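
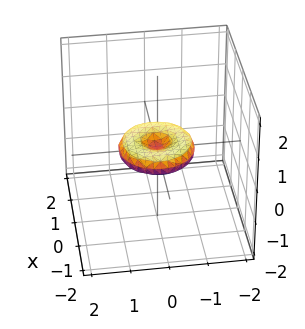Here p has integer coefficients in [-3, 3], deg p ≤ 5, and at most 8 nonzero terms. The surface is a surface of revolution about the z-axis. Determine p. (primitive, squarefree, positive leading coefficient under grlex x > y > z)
x^4 + 2*x^2*y^2 + y^4 - x^2 - y^2 + 3*z^2

(a) The degree is 4 — a generic line meets the surface in up to 4 points.
(b) By symmetry, the surface is invariant under rotation about z: p = q(x² + y², z).
(c) From the visible intercepts: one z-axis crossing is at z = 0; among the integer gridlines, it crosses the y-axis at y ∈ {-1, 0, 1}; among the integer gridlines, it crosses the x-axis at x ∈ {-1, 0, 1}; a circular section at z = 0 has radius exactly 1.
(d) Solving for integer coefficients yields p as stated.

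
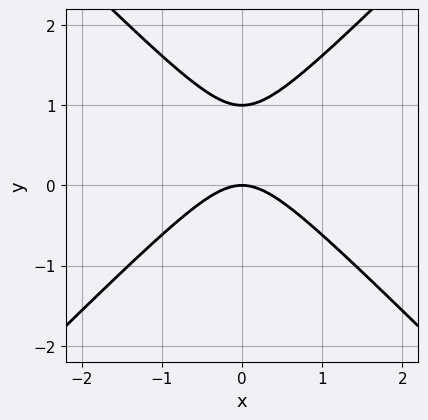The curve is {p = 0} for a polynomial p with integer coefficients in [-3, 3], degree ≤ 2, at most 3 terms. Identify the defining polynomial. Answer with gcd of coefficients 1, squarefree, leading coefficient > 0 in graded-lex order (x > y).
x^2 - y^2 + y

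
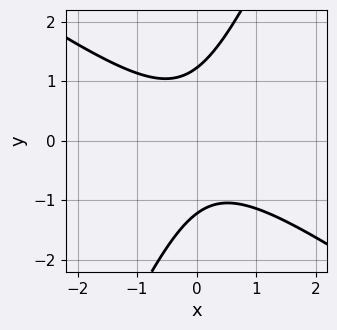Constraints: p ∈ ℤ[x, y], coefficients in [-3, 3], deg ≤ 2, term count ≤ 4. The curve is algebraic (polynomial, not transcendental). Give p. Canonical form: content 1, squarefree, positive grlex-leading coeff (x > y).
(a) deg p = 2.
(b) Reading off the gridlines: it misses every integer gridline on the x-axis.
(c) Matching integer coefficients to the picture gives p.

3*x^2 + 3*x*y - 2*y^2 + 3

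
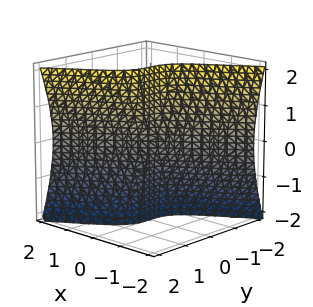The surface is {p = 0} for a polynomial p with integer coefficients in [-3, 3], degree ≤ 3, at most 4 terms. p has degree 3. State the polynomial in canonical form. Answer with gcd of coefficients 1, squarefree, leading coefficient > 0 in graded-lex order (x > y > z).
x^3 + x*z^2 - 2*y^3

First, degree: a generic line meets the surface in up to 3 points, so deg p = 3.
Then, against the integer gridlines: the visible z-axis segment lies entirely on the surface; it crosses the y-axis at the gridline y = 0; it crosses the x-axis at the gridline x = 0.
Finally, matching integer coefficients to the picture gives p.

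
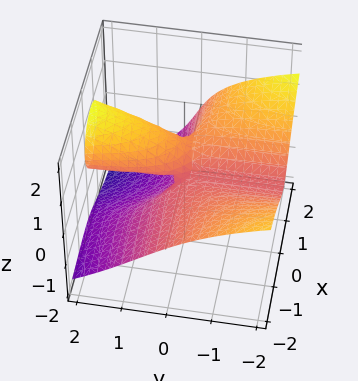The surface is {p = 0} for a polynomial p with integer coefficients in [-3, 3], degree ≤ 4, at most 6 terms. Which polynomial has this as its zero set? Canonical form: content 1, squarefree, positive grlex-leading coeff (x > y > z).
x^2*y + x^2*z + z^3 - x*z - y*z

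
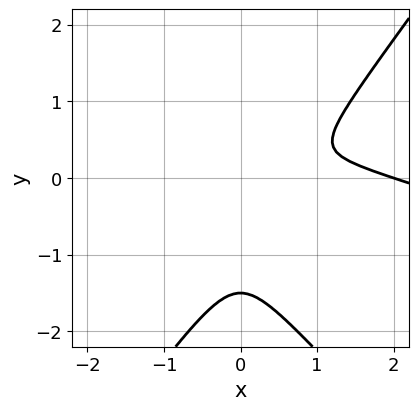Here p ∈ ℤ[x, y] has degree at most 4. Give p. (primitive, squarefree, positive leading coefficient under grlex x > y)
(a) The degree is 3 — a generic line meets the curve in up to 3 points.
(b) From the visible intercepts: it crosses the x-axis at the gridline x = 2.
(c) Putting this together gives p.

x^3 + 3*x^2*y - 2*y^3 - 2*x^2 - 3*y^2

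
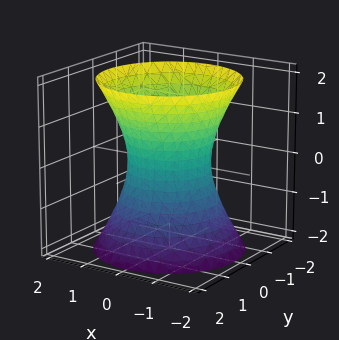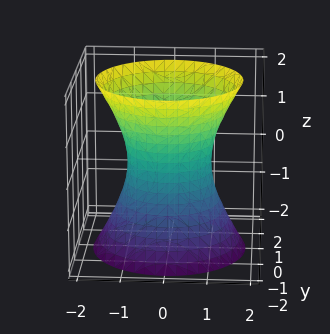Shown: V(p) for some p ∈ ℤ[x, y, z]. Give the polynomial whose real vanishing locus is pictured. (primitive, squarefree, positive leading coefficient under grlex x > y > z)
2*x^2 + 2*y^2 - z^2 - 2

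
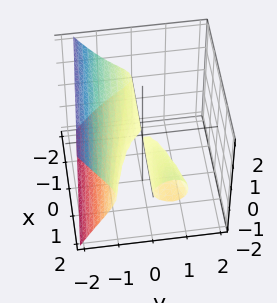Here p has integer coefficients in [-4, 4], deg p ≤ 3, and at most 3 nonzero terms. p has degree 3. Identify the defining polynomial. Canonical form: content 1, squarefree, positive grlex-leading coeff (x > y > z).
2*y^3 - x*y + 3*z^2

First, I count 2 distinct pieces.
Next, the degree is 3 — the shape is more complex than any degree-2 surface.
Next, checking where it meets the axes: one z-axis crossing is at z = 0; every point of the x-axis in the box is on the surface.
Finally, together with the visible shape, these determine p as stated.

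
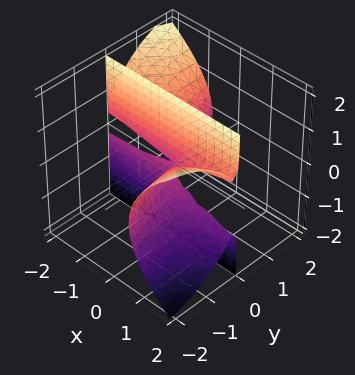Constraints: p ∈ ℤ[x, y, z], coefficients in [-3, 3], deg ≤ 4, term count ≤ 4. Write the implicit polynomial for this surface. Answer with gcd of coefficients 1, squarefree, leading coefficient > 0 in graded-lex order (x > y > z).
3*x*y^2 + y^3 + 2*y*z^2

(a) The degree is 3 — a generic line meets the surface in up to 3 points.
(b) Against the integer gridlines: the visible x-axis segment lies entirely on the surface; it meets the y-axis at y = 0 (among the integer gridlines); the visible z-axis segment lies entirely on the surface.
(c) Together with the visible shape, these determine p as stated.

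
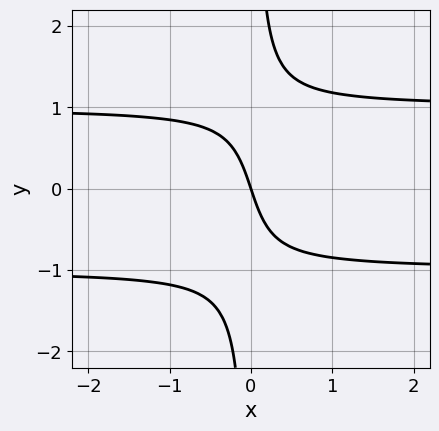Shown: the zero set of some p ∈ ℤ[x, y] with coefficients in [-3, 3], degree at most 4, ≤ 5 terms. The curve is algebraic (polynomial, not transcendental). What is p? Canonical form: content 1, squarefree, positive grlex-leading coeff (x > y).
First, the degree is 3 — no degree-2 curve has this shape.
Next, from the visible intercepts: it meets the x-axis at x = 0 (among the integer gridlines); it meets the y-axis at y = 0 (among the integer gridlines).
Finally, these observations pin down the coefficients.

3*x*y^2 - 3*x - y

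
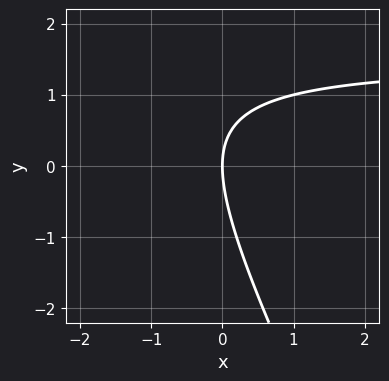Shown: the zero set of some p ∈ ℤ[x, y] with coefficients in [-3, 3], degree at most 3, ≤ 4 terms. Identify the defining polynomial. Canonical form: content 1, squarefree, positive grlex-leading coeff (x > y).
2*x*y + y^2 - 3*x

(a) Degree: no degree-1 curve has this shape, so deg p = 2.
(b) Against the integer gridlines: it meets the x-axis at x = 0 (among the integer gridlines); one y-axis crossing is at y = 0.
(c) Fitting integer coefficients to these (and the overall shape) gives p.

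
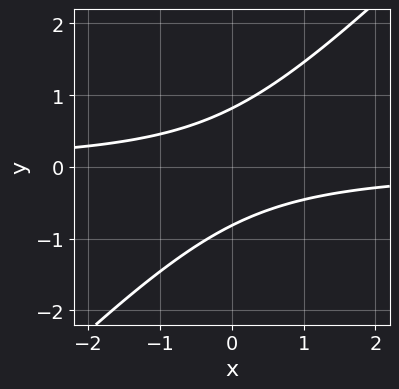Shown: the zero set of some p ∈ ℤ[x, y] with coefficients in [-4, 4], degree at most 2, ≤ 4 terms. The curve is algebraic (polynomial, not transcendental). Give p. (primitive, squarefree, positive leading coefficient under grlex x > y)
(a) The degree is 2 — no degree-1 curve has this shape.
(b) Observable constraints: it misses every integer gridline on the x-axis.
(c) Matching integer coefficients to the picture gives p.

3*x*y - 3*y^2 + 2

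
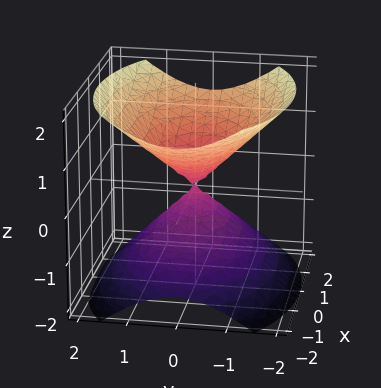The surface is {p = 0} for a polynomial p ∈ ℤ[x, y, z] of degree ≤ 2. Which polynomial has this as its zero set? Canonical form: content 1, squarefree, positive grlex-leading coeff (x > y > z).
First, the picture has 2 separate pieces.
Then, deg p = 2.
Then, symmetries: mirror symmetry y ↦ −y ⇒ only even powers of y; the x ↦ −x reflection is a symmetry, so x appears only in even powers; it's symmetric under z → −z, forcing even powers of z.
Next, against the integer gridlines: it meets the z-axis at z = 0 (among the integer gridlines); it crosses the y-axis at the gridline y = 0; it meets the x-axis at x = 0 (among the integer gridlines).
Finally, assembling these constraints gives the stated polynomial.

x^2 + 2*y^2 - 2*z^2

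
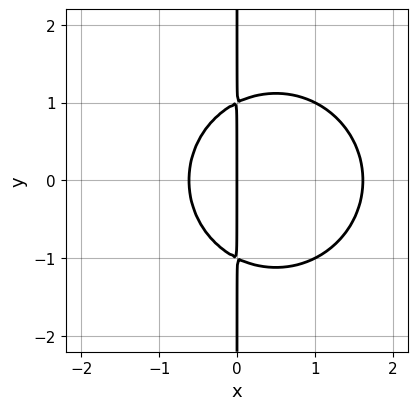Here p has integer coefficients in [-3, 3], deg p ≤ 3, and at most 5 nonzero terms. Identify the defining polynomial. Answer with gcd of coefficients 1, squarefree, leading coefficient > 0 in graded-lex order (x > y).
Degree: no degree-2 curve has this shape, so deg p = 3.
Symmetries: the y ↦ −y reflection is a symmetry, so y appears only in even powers.
From the axis intercepts and sections: the visible y-axis segment lies entirely on the curve; one x-axis crossing is at x = 0.
Fitting integer coefficients to these (and the overall shape) gives p.

x^3 + x*y^2 - x^2 - x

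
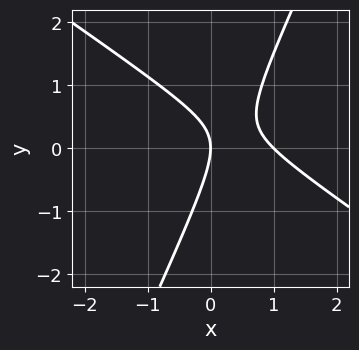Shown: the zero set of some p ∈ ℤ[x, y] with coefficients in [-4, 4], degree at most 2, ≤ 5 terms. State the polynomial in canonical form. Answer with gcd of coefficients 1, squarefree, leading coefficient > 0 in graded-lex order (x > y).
First, deg p = 2. No degree-1 curve has this shape.
Then, from the axis intercepts and sections: one y-axis crossing is at y = 0; the x-axis gridline crossings are at x ∈ {0, 1}.
Finally, assembling these constraints gives the stated polynomial.

3*x^2 + 3*x*y - 2*y^2 - 3*x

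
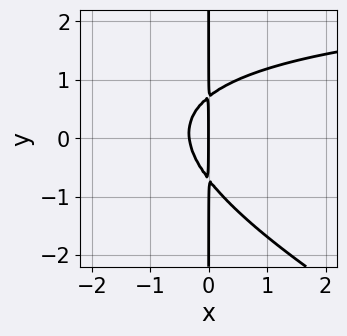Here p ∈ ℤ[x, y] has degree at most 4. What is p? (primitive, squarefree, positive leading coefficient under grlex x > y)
First, deg p = 3.
Next, against the integer gridlines: the visible y-axis segment lies entirely on the curve; it crosses the x-axis at the gridline x = 0.
Finally, these observations pin down the coefficients.

x^2*y + 2*x*y^2 - 3*x^2 - x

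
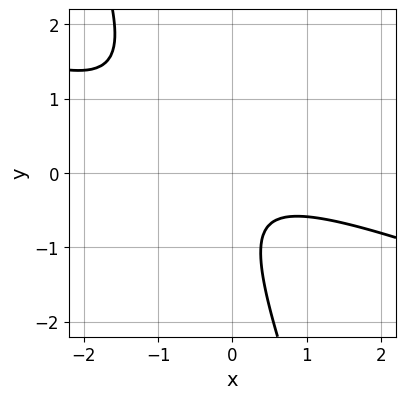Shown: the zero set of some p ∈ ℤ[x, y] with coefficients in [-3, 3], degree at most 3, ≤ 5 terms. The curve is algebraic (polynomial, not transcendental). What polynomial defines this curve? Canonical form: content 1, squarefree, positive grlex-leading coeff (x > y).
x^2 + 3*x*y + y^2 + y + 1

First, the degree is 2 — a generic line meets the curve in up to 2 points.
Next, observable constraints: the curve avoids every integer x-axis point in the box; no y-intercept at any integer in the box.
Finally, matching integer coefficients to the picture gives p.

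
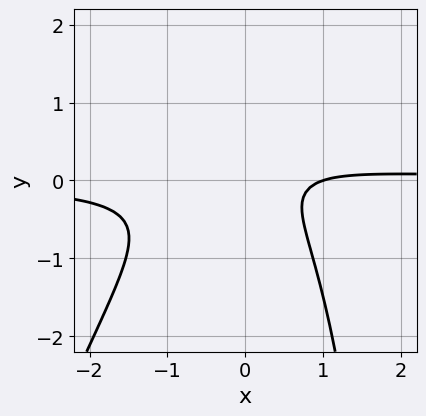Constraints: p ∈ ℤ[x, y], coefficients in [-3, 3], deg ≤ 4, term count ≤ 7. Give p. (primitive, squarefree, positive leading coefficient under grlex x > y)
First, the degree is 3 — a generic line meets the curve in up to 3 points.
Next, checking where it meets the axes: no y-intercept at any integer in the box; it meets the x-axis at x = 1 (among the integer gridlines).
Finally, these observations pin down the coefficients.

3*x^2*y - x*y^2 + 3*y^2 - x + 1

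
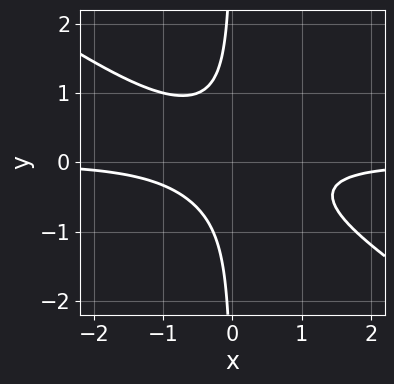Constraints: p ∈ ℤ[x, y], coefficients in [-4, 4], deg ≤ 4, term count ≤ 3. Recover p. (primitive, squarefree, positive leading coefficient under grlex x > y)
(a) deg p = 3. No degree-2 curve has this shape.
(b) Checking where it meets the axes: it misses every integer gridline on the y-axis; it misses every integer gridline on the x-axis.
(c) Fitting integer coefficients to these (and the overall shape) gives p.

2*x^2*y + 3*x*y^2 + 1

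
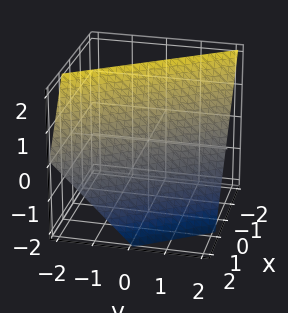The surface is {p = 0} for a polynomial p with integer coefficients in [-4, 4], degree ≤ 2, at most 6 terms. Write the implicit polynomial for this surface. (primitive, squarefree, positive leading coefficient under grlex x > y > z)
3*x + 2*y + 2*z - 2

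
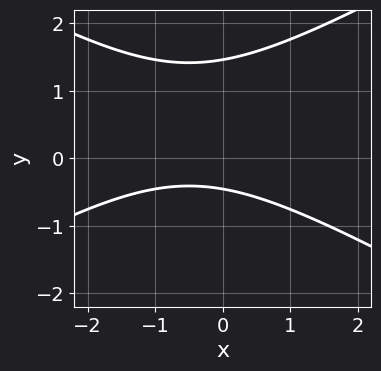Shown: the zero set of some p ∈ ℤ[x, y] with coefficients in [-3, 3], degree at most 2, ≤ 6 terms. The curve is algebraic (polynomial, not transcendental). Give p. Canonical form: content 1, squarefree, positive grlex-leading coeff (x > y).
(a) Degree: a generic line meets the curve in up to 2 points, so deg p = 2.
(b) Against the integer gridlines: no x-intercept at any integer in the box.
(c) Matching integer coefficients to the picture gives p.

x^2 - 3*y^2 + x + 3*y + 2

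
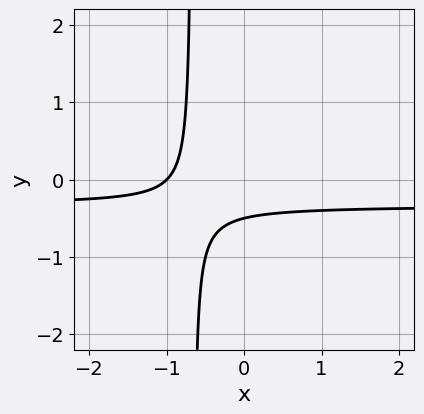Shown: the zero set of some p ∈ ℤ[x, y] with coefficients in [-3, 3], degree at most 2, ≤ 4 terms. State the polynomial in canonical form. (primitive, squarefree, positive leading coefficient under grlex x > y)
3*x*y + x + 2*y + 1

1. deg p = 2. A generic line meets the curve in up to 2 points.
2. Reading off the gridlines: it meets the x-axis at x = -1 (among the integer gridlines).
3. Fitting integer coefficients to these (and the overall shape) gives p.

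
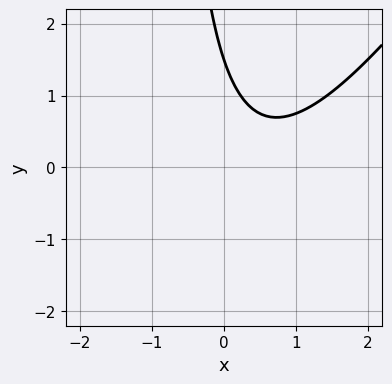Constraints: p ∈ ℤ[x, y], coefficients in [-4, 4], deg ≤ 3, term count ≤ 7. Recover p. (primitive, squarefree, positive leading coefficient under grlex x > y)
1. deg p = 2. No degree-1 curve has this shape.
2. Against the integer gridlines: it misses every integer gridline on the x-axis.
3. Fitting integer coefficients to these (and the overall shape) gives p.

3*x^2 - 2*x*y - 3*x - 2*y + 3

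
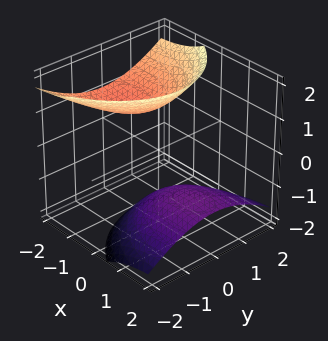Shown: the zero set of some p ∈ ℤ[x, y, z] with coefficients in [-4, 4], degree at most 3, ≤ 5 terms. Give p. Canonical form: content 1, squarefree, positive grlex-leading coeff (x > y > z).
There are 2 components. They look like related sheets of one shape, so recover p as a whole.
The degree is 2 — a generic line meets the surface in up to 2 points.
From the axis intercepts and sections: no x-intercept at any integer in the box; no y-intercept at any integer in the box.
Solving for integer coefficients yields p as stated.

x^2 + 3*x*z + 2*y^2 - 2*z^2 + 3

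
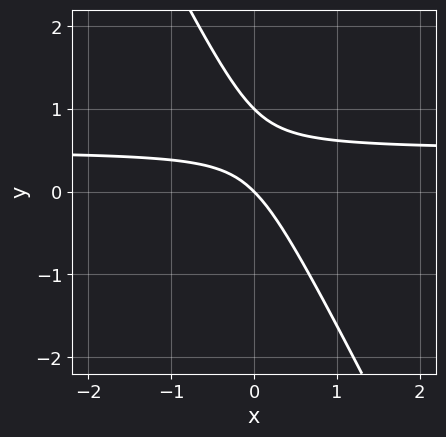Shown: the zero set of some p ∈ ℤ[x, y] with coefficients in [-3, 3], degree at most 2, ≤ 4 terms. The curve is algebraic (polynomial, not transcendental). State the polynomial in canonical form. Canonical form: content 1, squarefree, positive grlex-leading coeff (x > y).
2*x*y + y^2 - x - y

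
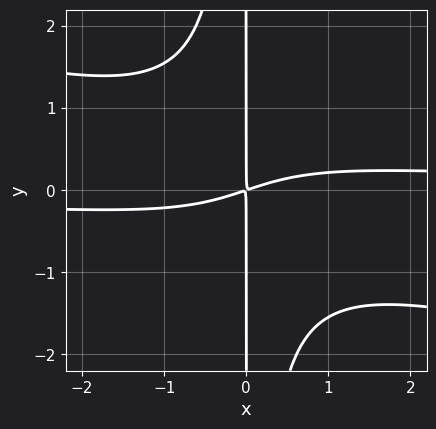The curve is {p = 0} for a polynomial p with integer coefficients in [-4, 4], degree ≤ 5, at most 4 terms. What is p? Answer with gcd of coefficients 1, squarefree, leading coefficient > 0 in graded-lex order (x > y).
x^3*y + 3*x^2*y^2 - x^2 + 3*x*y

1. deg p = 4. No degree-3 curve has this shape.
2. Reading off the gridlines: the visible y-axis segment lies entirely on the curve.
3. These observations pin down the coefficients.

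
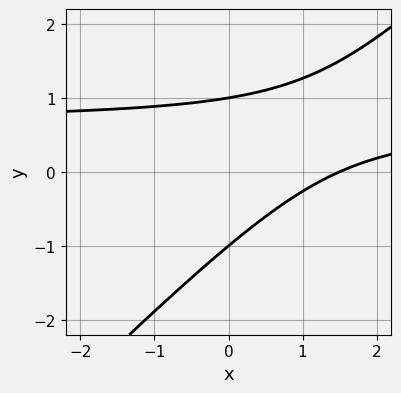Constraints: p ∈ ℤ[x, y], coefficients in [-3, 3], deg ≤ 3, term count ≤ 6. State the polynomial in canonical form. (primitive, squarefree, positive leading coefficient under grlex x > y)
1. The degree is 2 — a generic line meets the curve in up to 2 points.
2. From the visible intercepts: the y-axis gridline crossings are at y ∈ {-1, 1}.
3. Together with the visible shape, these determine p as stated.

3*x*y - 3*y^2 - 2*x + 3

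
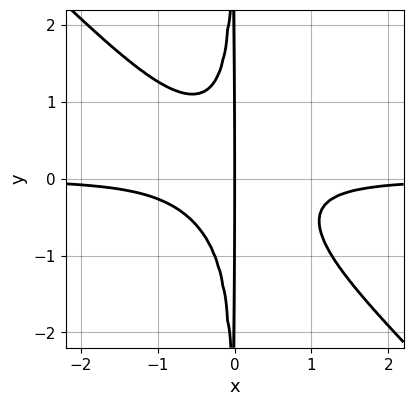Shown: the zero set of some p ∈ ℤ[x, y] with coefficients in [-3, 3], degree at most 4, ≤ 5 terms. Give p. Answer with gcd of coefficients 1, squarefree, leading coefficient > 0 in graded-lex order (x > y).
The degree is 4 — a generic line meets the curve in up to 4 points.
Reading off the gridlines: every point of the y-axis in the box is on the curve; it crosses the x-axis at the gridline x = 0.
Fitting integer coefficients to these (and the overall shape) gives p.

3*x^3*y + 3*x^2*y^2 + x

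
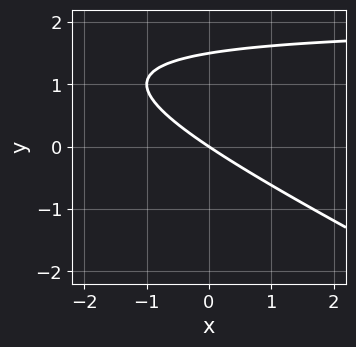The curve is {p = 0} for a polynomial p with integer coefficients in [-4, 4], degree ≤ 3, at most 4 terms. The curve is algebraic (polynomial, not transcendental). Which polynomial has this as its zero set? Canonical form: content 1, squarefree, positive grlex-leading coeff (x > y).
(a) The degree is 2 — no degree-1 curve has this shape.
(b) Against the integer gridlines: it crosses the x-axis at the gridline x = 0; it crosses the y-axis at the gridline y = 0.
(c) These observations pin down the coefficients.

x*y + 2*y^2 - 2*x - 3*y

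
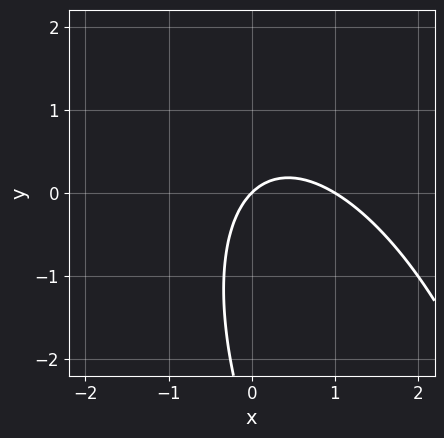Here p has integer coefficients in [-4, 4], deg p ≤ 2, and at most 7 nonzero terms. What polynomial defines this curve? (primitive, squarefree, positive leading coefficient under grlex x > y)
3*x^2 + 2*x*y + y^2 - 3*x + 3*y

deg p = 2.
From the axis intercepts and sections: the x-axis gridline crossings are at x ∈ {0, 1}; one y-axis crossing is at y = 0.
Solving for integer coefficients yields p as stated.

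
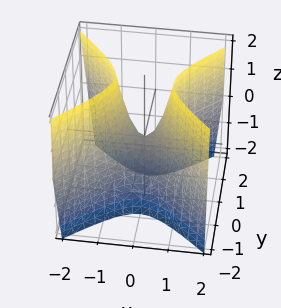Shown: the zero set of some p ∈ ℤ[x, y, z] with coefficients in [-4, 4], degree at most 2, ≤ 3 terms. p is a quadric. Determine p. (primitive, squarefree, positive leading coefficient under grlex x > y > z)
3*x^2 - 3*y^2 - z

1. The degree is 2 — a saddle surface; a quadric.
2. Symmetries: the x ↦ −x reflection is a symmetry, so x appears only in even powers; mirror symmetry y ↦ −y ⇒ only even powers of y.
3. Checking where it meets the axes: it crosses the z-axis at the gridline z = 0; it meets the x-axis at x = 0 (among the integer gridlines); it meets the y-axis at y = 0 (among the integer gridlines).
4. Fitting integer coefficients to these (and the overall shape) gives p.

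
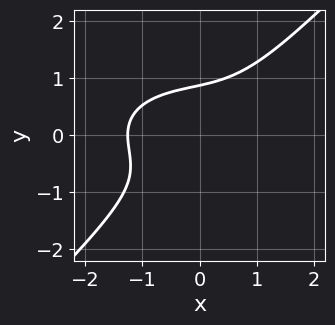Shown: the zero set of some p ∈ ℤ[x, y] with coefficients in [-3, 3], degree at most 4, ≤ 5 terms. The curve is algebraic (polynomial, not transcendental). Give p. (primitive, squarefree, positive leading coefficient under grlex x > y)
x^3 + 2*x*y^2 - 3*y^3 + 2

1. The degree is 3 — a generic line meets the curve in up to 3 points.
2. The integer polynomial consistent with all of this is the stated p.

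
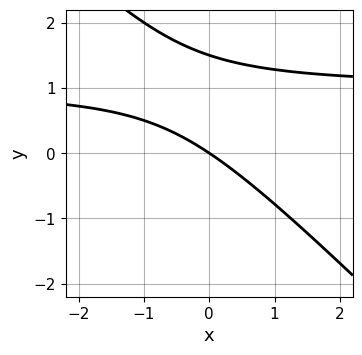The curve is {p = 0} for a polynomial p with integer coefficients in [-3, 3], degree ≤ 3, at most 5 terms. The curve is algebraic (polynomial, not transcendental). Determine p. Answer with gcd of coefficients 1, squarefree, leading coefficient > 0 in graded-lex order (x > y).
2*x*y + 2*y^2 - 2*x - 3*y

(a) Degree: no degree-1 curve has this shape, so deg p = 2.
(b) From the visible intercepts: one x-axis crossing is at x = 0; it crosses the y-axis at the gridline y = 0.
(c) Solving for integer coefficients yields p as stated.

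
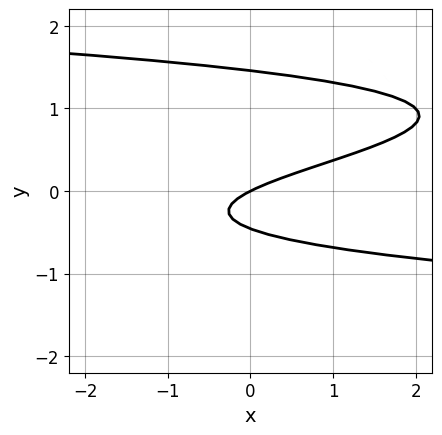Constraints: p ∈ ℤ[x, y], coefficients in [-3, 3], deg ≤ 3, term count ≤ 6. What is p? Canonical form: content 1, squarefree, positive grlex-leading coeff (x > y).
First, deg p = 3.
Then, checking where it meets the axes: one x-axis crossing is at x = 0; one y-axis crossing is at y = 0.
Finally, matching integer coefficients to the picture gives p.

3*y^3 - 3*y^2 + x - 2*y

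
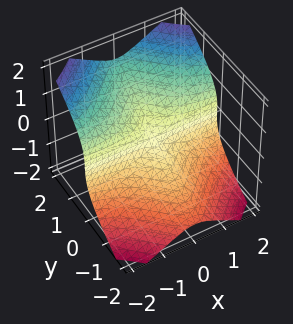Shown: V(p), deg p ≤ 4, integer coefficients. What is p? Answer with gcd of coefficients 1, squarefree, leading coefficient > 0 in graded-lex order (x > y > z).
1. The degree is 3 — the shape is more complex than any degree-2 surface.
2. Observable constraints: every point of the y-axis in the box is on the surface; one z-axis crossing is at z = 0; every point of the x-axis in the box is on the surface.
3. Fitting integer coefficients to these (and the overall shape) gives p.

2*x^2*y + 2*y*z^2 - 3*z^3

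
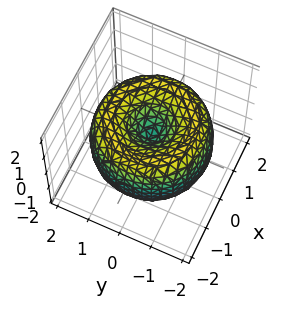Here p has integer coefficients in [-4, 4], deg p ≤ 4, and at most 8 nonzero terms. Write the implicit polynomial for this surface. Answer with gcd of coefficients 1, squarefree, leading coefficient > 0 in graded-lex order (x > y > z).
x^4 + 2*x^2*y^2 + y^4 - 3*x^2 - 3*y^2 + 2*z^2

First, the degree is 4 — no degree-3 surface has this shape.
Next, by symmetry, every cross-section ⟂ z is a circle, so x, y appear only via x² + y².
Then, observable constraints: it meets the x-axis at x = 0 (among the integer gridlines); it crosses the y-axis at the gridline y = 0; it meets the z-axis at z = 0 (among the integer gridlines); a circular section at z = -1 has radius exactly 1.
Finally, solving for integer coefficients yields p as stated.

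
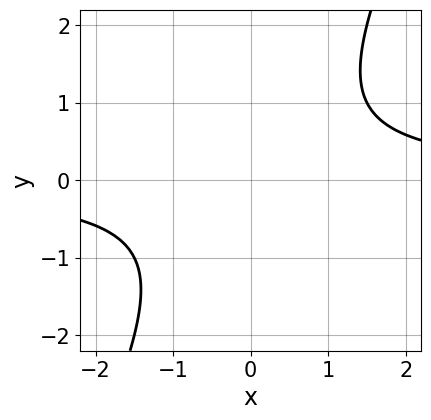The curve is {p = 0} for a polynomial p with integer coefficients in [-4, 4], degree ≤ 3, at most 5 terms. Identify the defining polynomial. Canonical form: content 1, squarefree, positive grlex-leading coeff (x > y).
(a) deg p = 2. A generic line meets the curve in up to 2 points.
(b) Observable constraints: it misses every integer gridline on the x-axis; no y-intercept at any integer in the box.
(c) Fitting integer coefficients to these (and the overall shape) gives p.

2*x*y - y^2 - 2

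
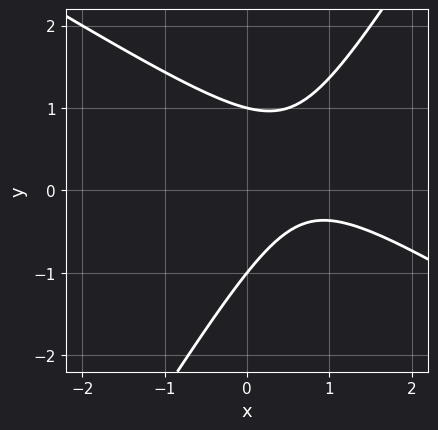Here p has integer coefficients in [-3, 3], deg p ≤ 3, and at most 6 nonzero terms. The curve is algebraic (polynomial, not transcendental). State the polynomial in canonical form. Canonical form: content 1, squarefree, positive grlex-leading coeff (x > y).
1. Degree: the shape is more complex than any degree-1 curve, so deg p = 2.
2. From the axis intercepts and sections: no x-intercept at any integer in the box; the y-axis gridline crossings are at y ∈ {-1, 1}.
3. Fitting integer coefficients to these (and the overall shape) gives p.

2*x^2 + 2*x*y - 2*y^2 - 3*x + 2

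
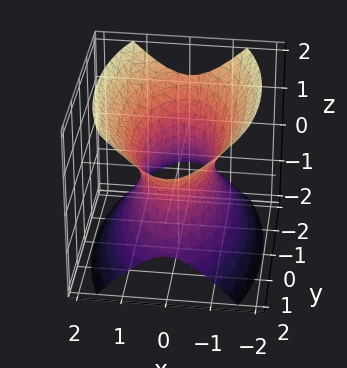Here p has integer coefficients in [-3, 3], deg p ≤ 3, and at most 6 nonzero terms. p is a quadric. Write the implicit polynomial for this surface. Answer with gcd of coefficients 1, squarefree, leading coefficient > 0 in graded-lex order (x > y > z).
First, deg p = 2. One connected sheet with a waist; a quadric.
Next, symmetries: it's symmetric under z → −z, forcing even powers of z; mirror symmetry y ↦ −y ⇒ only even powers of y; the x ↦ −x reflection is a symmetry, so x appears only in even powers.
Next, from the axis intercepts and sections: it misses every integer gridline on the z-axis.
Finally, these observations pin down the coefficients.

3*x^2 + y^2 - 2*z^2 - 2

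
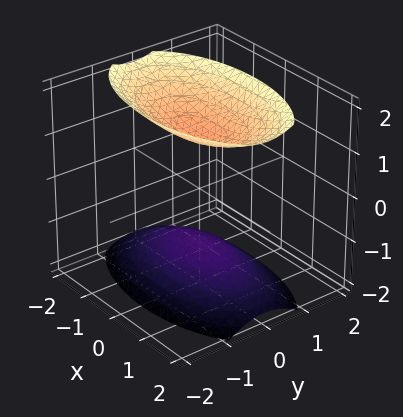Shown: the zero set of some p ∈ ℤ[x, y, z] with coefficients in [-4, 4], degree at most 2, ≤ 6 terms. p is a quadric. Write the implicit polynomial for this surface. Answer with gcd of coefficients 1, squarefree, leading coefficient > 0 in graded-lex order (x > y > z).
First, I count 2 distinct pieces. Treating them together as one polynomial.
Then, degree: two separate bowl-shaped sheets opening away from each other; a quadric, so deg p = 2.
Next, symmetries: mirror symmetry y ↦ −y ⇒ only even powers of y; mirror symmetry x ↦ −x ⇒ only even powers of x; the z ↦ −z reflection is a symmetry, so z appears only in even powers.
Next, from the axis intercepts and sections: no x-intercept at any integer in the box; the surface avoids every integer y-axis point in the box.
Finally, the integer polynomial consistent with all of this is the stated p.

x^2 + 3*y^2 - 2*z^2 + 3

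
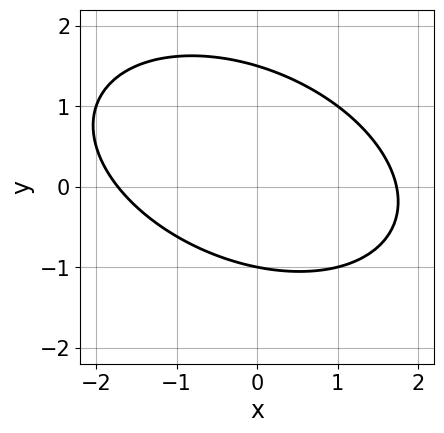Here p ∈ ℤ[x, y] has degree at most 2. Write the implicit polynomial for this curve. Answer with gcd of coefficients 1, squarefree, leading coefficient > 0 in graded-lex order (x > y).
x^2 + x*y + 2*y^2 - y - 3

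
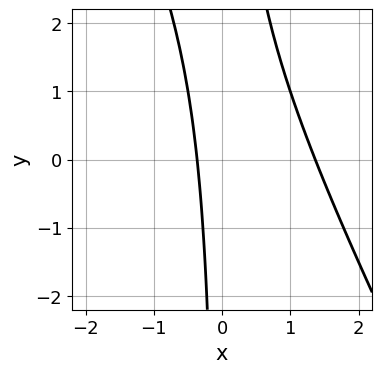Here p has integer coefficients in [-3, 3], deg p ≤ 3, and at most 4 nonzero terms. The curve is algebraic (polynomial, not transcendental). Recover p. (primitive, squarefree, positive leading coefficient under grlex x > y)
2*x^2 + x*y - 2*x - 1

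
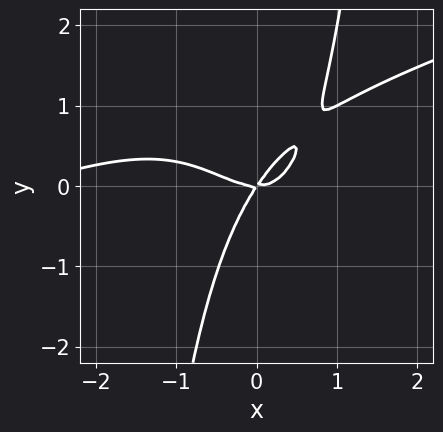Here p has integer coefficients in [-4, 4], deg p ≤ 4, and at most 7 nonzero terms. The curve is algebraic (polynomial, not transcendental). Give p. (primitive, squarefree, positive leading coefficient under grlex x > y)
x^4 - 3*x^3*y + 3*x^3 - 3*x*y + 2*y^2

First, degree: a generic line meets the curve in up to 4 points, so deg p = 4.
Then, against the integer gridlines: it crosses the x-axis at the gridline x = 0; it crosses the y-axis at the gridline y = 0.
Finally, solving for integer coefficients yields p as stated.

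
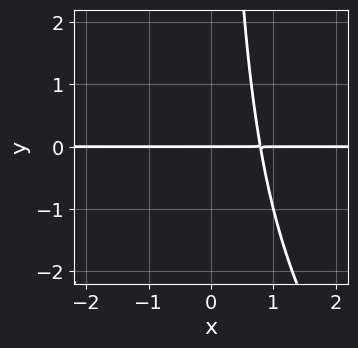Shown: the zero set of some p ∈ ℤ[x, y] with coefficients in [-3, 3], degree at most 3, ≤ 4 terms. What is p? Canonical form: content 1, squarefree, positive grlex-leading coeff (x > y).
1. deg p = 3. The shape is more complex than any degree-2 curve.
2. Observable constraints: one y-axis crossing is at y = 0; every point of the x-axis in the box is on the curve.
3. Putting this together gives p.

x^2*y + x*y^2 + 3*x*y - 3*y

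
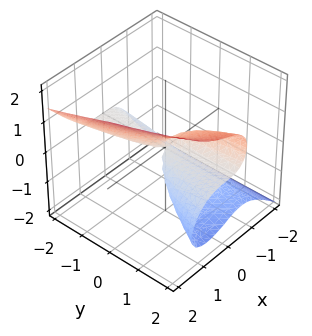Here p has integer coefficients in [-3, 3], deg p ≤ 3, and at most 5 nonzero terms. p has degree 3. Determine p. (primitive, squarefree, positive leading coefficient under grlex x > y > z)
First, degree: the shape is more complex than any degree-2 surface, so deg p = 3.
Then, observable constraints: one z-axis crossing is at z = 0; every point of the y-axis in the box is on the surface; one x-axis crossing is at x = 0.
Finally, the integer polynomial consistent with all of this is the stated p.

2*x^3 + x*y*z - 2*z^3 + 2*y*z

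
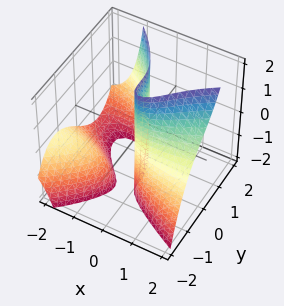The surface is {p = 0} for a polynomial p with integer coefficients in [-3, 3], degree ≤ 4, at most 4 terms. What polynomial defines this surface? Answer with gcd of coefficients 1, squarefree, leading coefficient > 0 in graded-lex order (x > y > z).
1. The degree is 3 — a generic line meets the surface in up to 3 points.
2. From the visible intercepts: the visible z-axis segment lies entirely on the surface; one y-axis crossing is at y = 0.
3. These observations pin down the coefficients.

x^2*z - y^3 - 2*x*y - 2*x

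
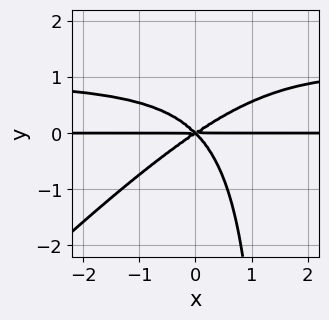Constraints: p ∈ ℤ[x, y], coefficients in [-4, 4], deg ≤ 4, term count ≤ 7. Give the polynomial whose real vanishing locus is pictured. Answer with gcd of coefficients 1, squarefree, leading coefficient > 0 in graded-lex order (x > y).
2*x^2*y^2 - 2*x*y^3 - 2*x^2*y + x*y^2 + 3*y^3

(a) Degree: a generic line meets the curve in up to 4 points, so deg p = 4.
(b) From the visible intercepts: the visible x-axis segment lies entirely on the curve; it meets the y-axis at y = 0 (among the integer gridlines).
(c) Putting this together gives p.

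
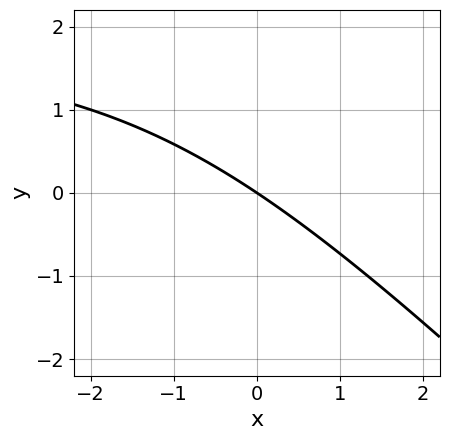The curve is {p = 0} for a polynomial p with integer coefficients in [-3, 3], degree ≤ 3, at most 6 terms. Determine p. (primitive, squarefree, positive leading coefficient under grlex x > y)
First, the degree is 2 — no degree-1 curve has this shape.
Next, against the integer gridlines: one x-axis crossing is at x = 0; one y-axis crossing is at y = 0.
Finally, putting this together gives p.

x*y + y^2 - 2*x - 3*y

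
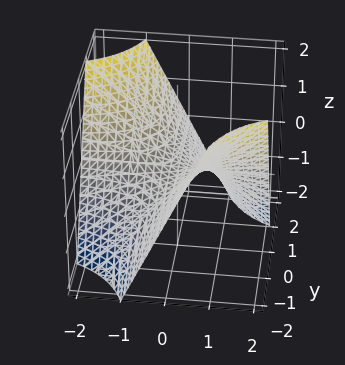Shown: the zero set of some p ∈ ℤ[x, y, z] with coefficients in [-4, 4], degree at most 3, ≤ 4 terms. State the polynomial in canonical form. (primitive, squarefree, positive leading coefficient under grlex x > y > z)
x*y + z

1. deg p = 2. A saddle surface; a quadric.
2. Reading off the gridlines: every point of the x-axis in the box is on the surface; every point of the y-axis in the box is on the surface.
3. Solving for integer coefficients yields p as stated.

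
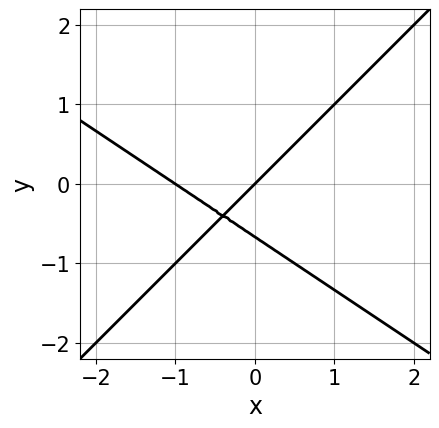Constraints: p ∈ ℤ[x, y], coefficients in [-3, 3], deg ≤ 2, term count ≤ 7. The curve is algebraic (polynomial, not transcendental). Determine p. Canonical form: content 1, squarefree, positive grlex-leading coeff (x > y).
deg p = 2.
From the axis intercepts and sections: one y-axis crossing is at y = 0; the x-axis gridline crossings are at x ∈ {-1, 0}.
Assembling these constraints gives the stated polynomial.

2*x^2 + x*y - 3*y^2 + 2*x - 2*y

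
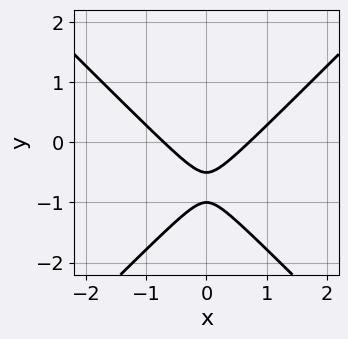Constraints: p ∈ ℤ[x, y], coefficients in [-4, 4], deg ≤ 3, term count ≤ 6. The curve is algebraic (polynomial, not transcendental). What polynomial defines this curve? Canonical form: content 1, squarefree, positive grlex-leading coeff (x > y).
The degree is 2 — a generic line meets the curve in up to 2 points.
Symmetries: it's symmetric under x → −x, forcing even powers of x.
Against the integer gridlines: one y-axis crossing is at y = -1.
Solving for integer coefficients yields p as stated.

2*x^2 - 2*y^2 - 3*y - 1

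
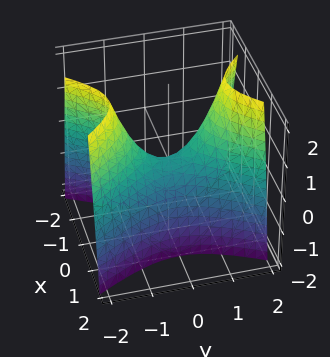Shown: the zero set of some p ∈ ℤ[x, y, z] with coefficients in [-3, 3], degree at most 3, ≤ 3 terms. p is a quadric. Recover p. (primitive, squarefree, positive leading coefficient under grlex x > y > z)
deg p = 2. A saddle surface; a quadric.
Symmetries: the x ↦ −x reflection is a symmetry, so x appears only in even powers; it's symmetric under y → −y, forcing even powers of y.
Reading off the gridlines: one z-axis crossing is at z = 0; it meets the y-axis at y = 0 (among the integer gridlines); it meets the x-axis at x = 0 (among the integer gridlines).
Solving for integer coefficients yields p as stated.

2*x^2 - y^2 + z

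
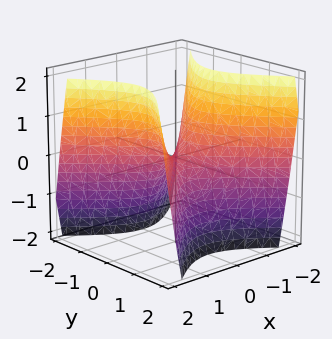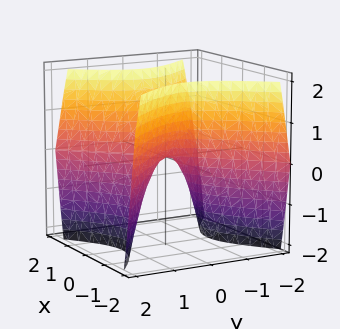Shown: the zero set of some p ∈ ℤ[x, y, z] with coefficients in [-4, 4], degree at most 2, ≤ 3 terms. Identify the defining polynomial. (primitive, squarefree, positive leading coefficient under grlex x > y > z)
3*x^2 - 3*y^2 - 2*z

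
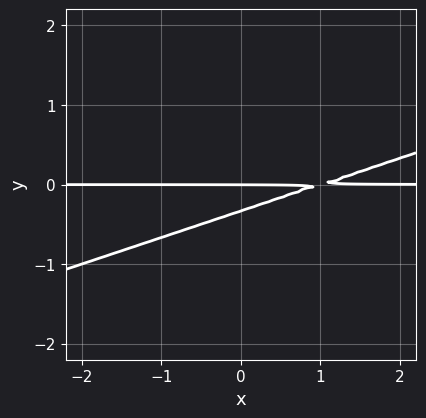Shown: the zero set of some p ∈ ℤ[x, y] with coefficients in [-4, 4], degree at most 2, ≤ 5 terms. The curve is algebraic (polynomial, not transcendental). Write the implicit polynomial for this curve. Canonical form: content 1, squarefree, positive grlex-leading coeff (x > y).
(a) The degree is 2 — the shape is more complex than any degree-1 curve.
(b) Observable constraints: the visible x-axis segment lies entirely on the curve; one y-axis crossing is at y = 0.
(c) The integer polynomial consistent with all of this is the stated p.

x*y - 3*y^2 - y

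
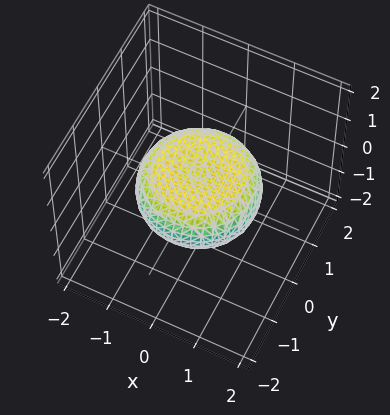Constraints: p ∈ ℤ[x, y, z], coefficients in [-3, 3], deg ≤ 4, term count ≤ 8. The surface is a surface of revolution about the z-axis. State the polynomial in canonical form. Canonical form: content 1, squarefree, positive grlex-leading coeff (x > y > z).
x^4 + 2*x^2*y^2 + y^4 - x^2 - y^2 + 3*z^2 - 1

(a) deg p = 4. The shape is more complex than any degree-3 surface.
(b) Symmetry: the surface is invariant under rotation about z: p = q(x² + y², z).
(c) Reading off the gridlines: a circular section at z = 0 has radius between 1 and 2.
(d) Fitting integer coefficients to these (and the overall shape) gives p.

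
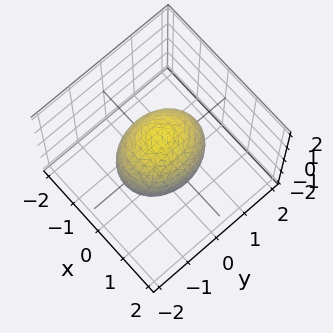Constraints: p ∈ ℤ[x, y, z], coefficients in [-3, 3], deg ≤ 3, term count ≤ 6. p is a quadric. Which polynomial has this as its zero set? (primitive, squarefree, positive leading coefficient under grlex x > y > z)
The degree is 2 — a closed, bounded, convex surface; a quadric.
Symmetries: mirror symmetry z ↦ −z ⇒ only even powers of z; it's symmetric under x → −x, forcing even powers of x; the y ↦ −y reflection is a symmetry, so y appears only in even powers.
Checking where it meets the axes: among the integer gridlines, it crosses the x-axis at x ∈ {-1, 1}.
Together with the visible shape, these determine p as stated.

3*x^2 + 2*y^2 + 2*z^2 - 3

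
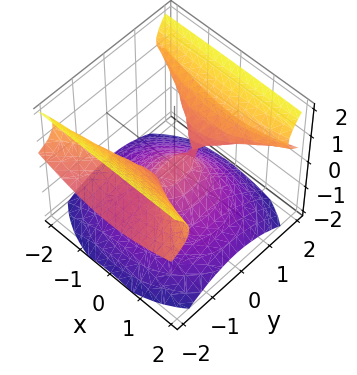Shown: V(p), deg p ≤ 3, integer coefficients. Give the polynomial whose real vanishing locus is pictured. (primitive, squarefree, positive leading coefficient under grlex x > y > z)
x^2*z + 3*y^2*z - 3*z^3 - 2*x^2 - z

1. The degree is 3 — a generic line meets the surface in up to 3 points.
2. From the visible intercepts: every point of the y-axis in the box is on the surface; it meets the x-axis at x = 0 (among the integer gridlines).
3. Together with the visible shape, these determine p as stated.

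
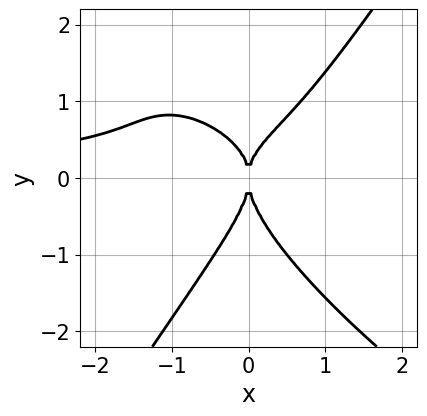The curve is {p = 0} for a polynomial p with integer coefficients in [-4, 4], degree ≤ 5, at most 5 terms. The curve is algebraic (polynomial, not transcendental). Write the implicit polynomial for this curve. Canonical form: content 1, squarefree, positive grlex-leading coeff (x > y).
(a) deg p = 4.
(b) From the visible intercepts: it crosses the x-axis at the gridline x = 0; it crosses the y-axis at the gridline y = 0.
(c) Assembling these constraints gives the stated polynomial.

2*x^3*y + 3*x^2*y^2 - 2*y^4 - 3*x^2*y + 3*x^2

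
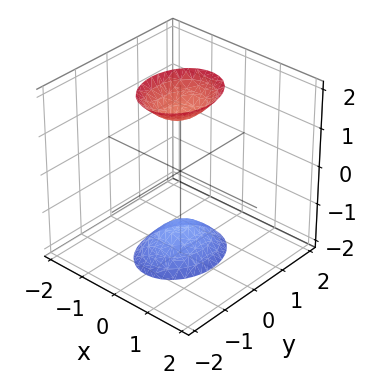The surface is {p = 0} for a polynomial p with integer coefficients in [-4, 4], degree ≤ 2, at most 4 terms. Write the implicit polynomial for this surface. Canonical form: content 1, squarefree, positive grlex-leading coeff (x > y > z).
1. I count 2 distinct pieces. Treating them together as one polynomial.
2. deg p = 2. Two separate bowl-shaped sheets opening away from each other; a quadric.
3. Symmetries: mirror symmetry y ↦ −y ⇒ only even powers of y; it's symmetric under x → −x, forcing even powers of x; the z ↦ −z reflection is a symmetry, so z appears only in even powers.
4. From the axis intercepts and sections: the surface avoids every integer y-axis point in the box; the surface avoids every integer x-axis point in the box.
5. Solving for integer coefficients yields p as stated.

3*x^2 + 2*y^2 - z^2 + 2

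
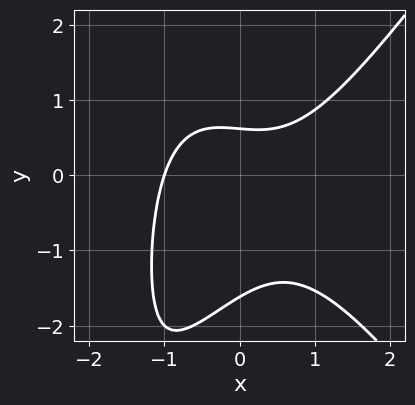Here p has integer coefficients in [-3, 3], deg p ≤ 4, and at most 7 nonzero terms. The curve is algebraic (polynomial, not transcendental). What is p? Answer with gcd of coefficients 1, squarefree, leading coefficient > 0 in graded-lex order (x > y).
2*x^3 - x*y^2 - 2*y^2 - 2*y + 2

The degree is 3 — a generic line meets the curve in up to 3 points.
Checking where it meets the axes: it meets the x-axis at x = -1 (among the integer gridlines).
Solving for integer coefficients yields p as stated.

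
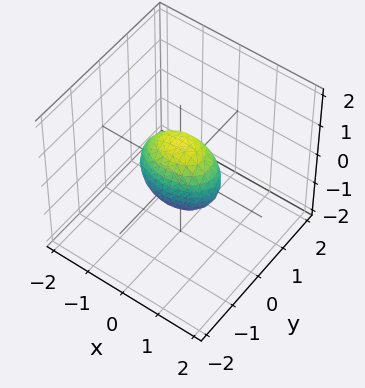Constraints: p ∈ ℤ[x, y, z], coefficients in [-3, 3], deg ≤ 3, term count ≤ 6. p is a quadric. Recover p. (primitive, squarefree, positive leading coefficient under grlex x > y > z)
First, deg p = 2. A closed, bounded, convex surface; a quadric.
Next, symmetries: the z ↦ −z reflection is a symmetry, so z appears only in even powers; mirror symmetry x ↦ −x ⇒ only even powers of x; it's symmetric under y → −y, forcing even powers of y.
Then, reading off the gridlines: the x-axis gridline crossings are at x ∈ {-1, 1}; among the integer gridlines, it crosses the z-axis at z ∈ {-1, 1}.
Finally, putting this together gives p.

x^2 + 2*y^2 + z^2 - 1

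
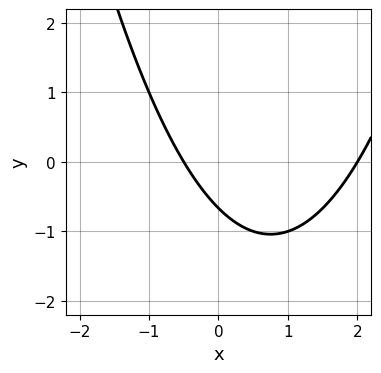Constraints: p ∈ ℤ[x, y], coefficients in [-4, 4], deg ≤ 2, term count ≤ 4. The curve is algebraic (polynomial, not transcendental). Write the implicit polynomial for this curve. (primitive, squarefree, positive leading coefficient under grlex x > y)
2*x^2 - 3*x - 3*y - 2

deg p = 2. No degree-1 curve has this shape.
Reading off the gridlines: one x-axis crossing is at x = 2.
These observations pin down the coefficients.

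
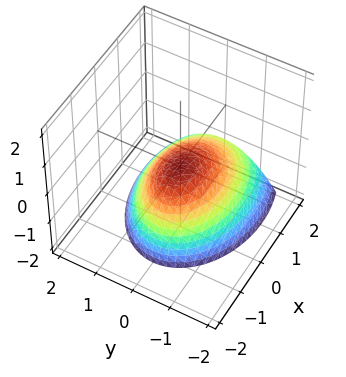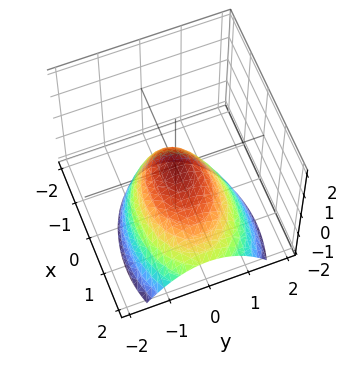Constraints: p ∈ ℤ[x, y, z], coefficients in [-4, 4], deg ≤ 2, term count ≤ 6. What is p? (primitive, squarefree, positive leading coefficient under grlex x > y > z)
x^2 + x*z + 2*y^2 + 2*z

The degree is 2 — no degree-1 surface has this shape.
Checking where it meets the axes: it meets the z-axis at z = 0 (among the integer gridlines); it meets the x-axis at x = 0 (among the integer gridlines).
Solving for integer coefficients yields p as stated.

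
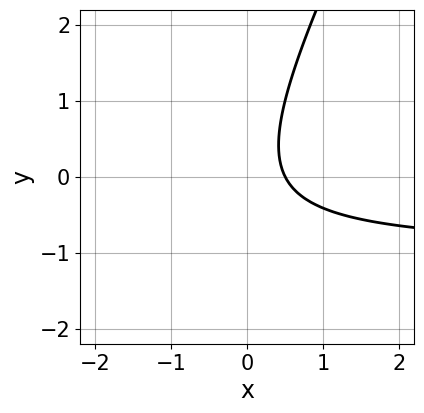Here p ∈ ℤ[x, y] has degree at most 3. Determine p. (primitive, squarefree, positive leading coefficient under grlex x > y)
2*x*y - y^2 + 2*x - 1

First, degree: a generic line meets the curve in up to 2 points, so deg p = 2.
Next, against the integer gridlines: no y-intercept at any integer in the box.
Finally, the integer polynomial consistent with all of this is the stated p.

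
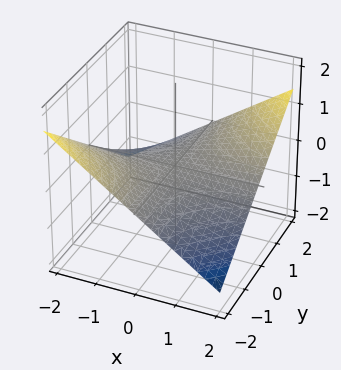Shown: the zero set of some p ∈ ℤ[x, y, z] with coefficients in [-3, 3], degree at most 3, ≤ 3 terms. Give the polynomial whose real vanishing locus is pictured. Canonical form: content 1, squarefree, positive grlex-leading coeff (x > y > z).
x*y - 3*z

(a) deg p = 2.
(b) Against the integer gridlines: one z-axis crossing is at z = 0; the visible y-axis segment lies entirely on the surface; the visible x-axis segment lies entirely on the surface.
(c) These observations pin down the coefficients.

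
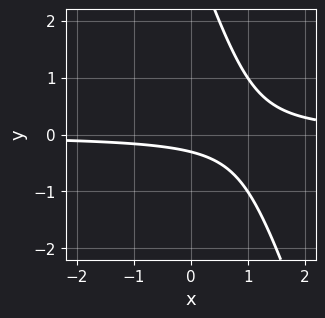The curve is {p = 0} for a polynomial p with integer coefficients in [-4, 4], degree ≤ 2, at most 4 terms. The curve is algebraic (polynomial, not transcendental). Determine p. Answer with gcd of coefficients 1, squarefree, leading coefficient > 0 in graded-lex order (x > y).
3*x*y + y^2 - 3*y - 1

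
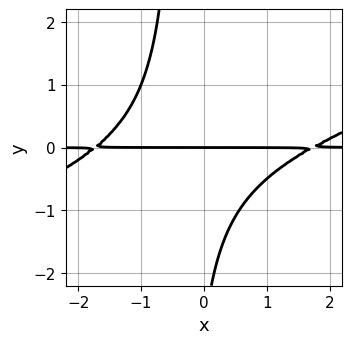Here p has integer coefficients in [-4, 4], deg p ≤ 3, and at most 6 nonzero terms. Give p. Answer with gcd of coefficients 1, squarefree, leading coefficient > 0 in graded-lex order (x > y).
(a) Degree: no degree-2 curve has this shape, so deg p = 3.
(b) From the visible intercepts: every point of the x-axis in the box is on the curve; one y-axis crossing is at y = 0.
(c) The integer polynomial consistent with all of this is the stated p.

x^2*y - 3*x*y^2 - y^2 - 3*y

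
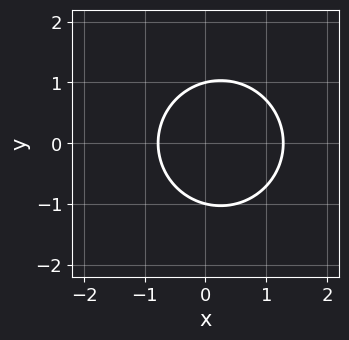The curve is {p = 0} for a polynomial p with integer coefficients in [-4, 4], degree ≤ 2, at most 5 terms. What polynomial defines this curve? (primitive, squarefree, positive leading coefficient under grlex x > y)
First, deg p = 2.
Next, symmetries: the y ↦ −y reflection is a symmetry, so y appears only in even powers.
Then, against the integer gridlines: among the integer gridlines, it crosses the y-axis at y ∈ {-1, 1}.
Finally, fitting integer coefficients to these (and the overall shape) gives p.

2*x^2 + 2*y^2 - x - 2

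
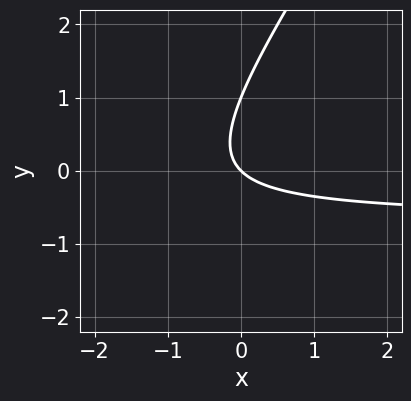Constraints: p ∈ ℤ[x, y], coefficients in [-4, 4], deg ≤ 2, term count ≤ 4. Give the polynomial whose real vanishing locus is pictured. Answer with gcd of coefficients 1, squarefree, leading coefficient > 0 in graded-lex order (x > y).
First, the degree is 2 — a generic line meets the curve in up to 2 points.
Then, against the integer gridlines: it meets the x-axis at x = 0 (among the integer gridlines); among the integer gridlines, it crosses the y-axis at y ∈ {0, 1}.
Finally, solving for integer coefficients yields p as stated.

3*x*y - 2*y^2 + 2*x + 2*y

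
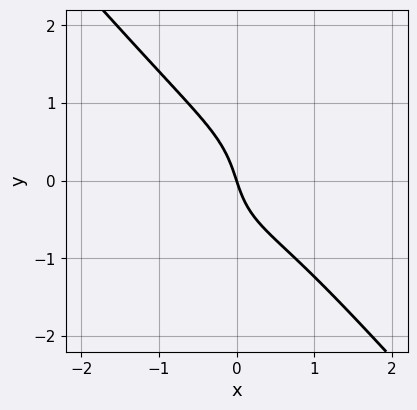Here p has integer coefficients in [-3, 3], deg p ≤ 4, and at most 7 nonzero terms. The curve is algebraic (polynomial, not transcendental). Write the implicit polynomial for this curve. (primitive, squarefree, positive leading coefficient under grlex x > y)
First, deg p = 3.
Then, against the integer gridlines: it meets the x-axis at x = 0 (among the integer gridlines); it crosses the y-axis at the gridline y = 0.
Finally, matching integer coefficients to the picture gives p.

3*x^3 + 2*y^3 - x^2 + 3*x + y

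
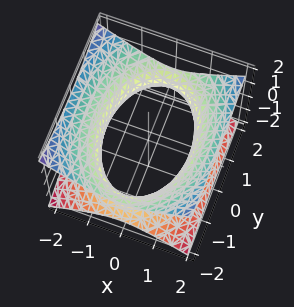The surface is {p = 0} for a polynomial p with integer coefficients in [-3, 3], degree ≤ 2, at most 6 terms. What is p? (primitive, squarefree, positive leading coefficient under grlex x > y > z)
2*x^2 + y^2 - 3*z^2 - 3

The degree is 2 — an hourglass — one-sheet hyperboloid; a quadric.
Symmetries: it's symmetric under z → −z, forcing even powers of z; it's symmetric under x → −x, forcing even powers of x; the y ↦ −y reflection is a symmetry, so y appears only in even powers.
From the visible intercepts: no z-intercept at any integer in the box.
Solving for integer coefficients yields p as stated.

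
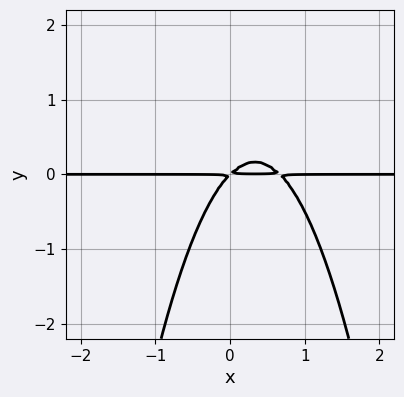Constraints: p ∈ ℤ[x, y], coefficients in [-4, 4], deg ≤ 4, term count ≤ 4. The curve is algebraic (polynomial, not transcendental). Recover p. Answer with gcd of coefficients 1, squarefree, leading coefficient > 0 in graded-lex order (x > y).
(a) Degree: a generic line meets the curve in up to 3 points, so deg p = 3.
(b) Observable constraints: every point of the x-axis in the box is on the curve.
(c) The integer polynomial consistent with all of this is the stated p.

3*x^2*y - 2*x*y + 2*y^2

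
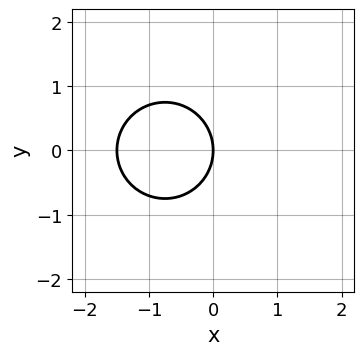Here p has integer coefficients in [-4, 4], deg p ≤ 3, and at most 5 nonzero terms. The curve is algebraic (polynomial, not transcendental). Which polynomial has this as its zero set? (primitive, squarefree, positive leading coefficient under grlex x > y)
2*x^2 + 2*y^2 + 3*x

First, degree: a generic line meets the curve in up to 2 points, so deg p = 2.
Then, symmetries: mirror symmetry y ↦ −y ⇒ only even powers of y.
Next, reading off the gridlines: it meets the x-axis at x = 0 (among the integer gridlines); it crosses the y-axis at the gridline y = 0.
Finally, fitting integer coefficients to these (and the overall shape) gives p.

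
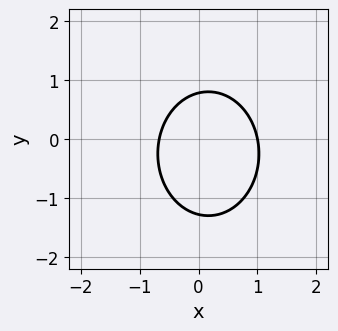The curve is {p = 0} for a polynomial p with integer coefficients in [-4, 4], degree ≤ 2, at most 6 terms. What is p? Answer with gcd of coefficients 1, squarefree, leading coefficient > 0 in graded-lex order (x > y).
3*x^2 + 2*y^2 - x + y - 2

Degree: no degree-1 curve has this shape, so deg p = 2.
Observable constraints: one x-axis crossing is at x = 1.
Putting this together gives p.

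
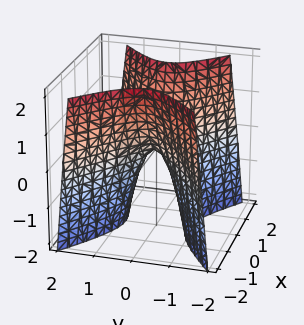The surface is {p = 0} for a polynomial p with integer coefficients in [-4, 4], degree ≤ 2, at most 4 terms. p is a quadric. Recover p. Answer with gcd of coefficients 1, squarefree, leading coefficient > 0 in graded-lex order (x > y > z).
1. deg p = 2.
2. Symmetries: mirror symmetry y ↦ −y ⇒ only even powers of y; it's symmetric under x → −x, forcing even powers of x.
3. Checking where it meets the axes: it meets the z-axis at z = 0 (among the integer gridlines); it meets the y-axis at y = 0 (among the integer gridlines); it crosses the x-axis at the gridline x = 0.
4. Putting this together gives p.

2*x^2 - 3*y^2 - z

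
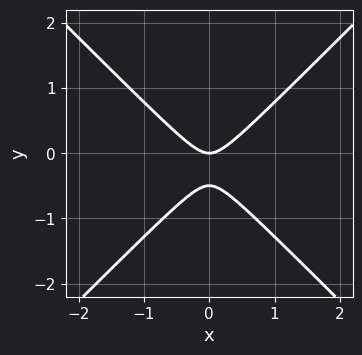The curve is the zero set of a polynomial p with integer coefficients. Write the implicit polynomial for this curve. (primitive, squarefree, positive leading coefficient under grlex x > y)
2*x^2 - 2*y^2 - y

(a) deg p = 2. No degree-1 curve has this shape.
(b) Symmetries: the x ↦ −x reflection is a symmetry, so x appears only in even powers.
(c) Checking where it meets the axes: one y-axis crossing is at y = 0; one x-axis crossing is at x = 0.
(d) Together with the visible shape, these determine p as stated.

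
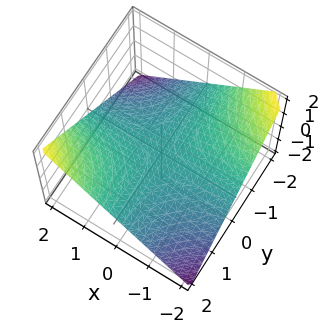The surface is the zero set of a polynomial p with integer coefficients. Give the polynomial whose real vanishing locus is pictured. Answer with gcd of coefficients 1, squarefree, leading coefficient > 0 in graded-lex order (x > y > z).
1. deg p = 2.
2. Against the integer gridlines: the visible y-axis segment lies entirely on the surface; the visible x-axis segment lies entirely on the surface; it crosses the z-axis at the gridline z = 0.
3. Solving for integer coefficients yields p as stated.

x*y - 2*z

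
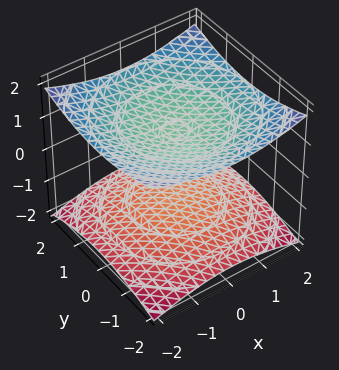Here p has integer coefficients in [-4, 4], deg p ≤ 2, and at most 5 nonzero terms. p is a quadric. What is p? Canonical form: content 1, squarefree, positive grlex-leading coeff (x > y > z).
There are 2 components.
Degree: two sheets facing apart; a quadric, so deg p = 2.
By symmetry, every cross-section ⟂ z is a circle, so x, y appear only via x² + y²; the z ↦ −z reflection is a symmetry, so z appears only in even powers.
From the visible intercepts: it misses every integer gridline on the y-axis; the surface avoids every integer x-axis point in the box; among the integer gridlines, it crosses the z-axis at z ∈ {-1, 1}.
Fitting integer coefficients to these (and the overall shape) gives p.

x^2 + y^2 - 3*z^2 + 3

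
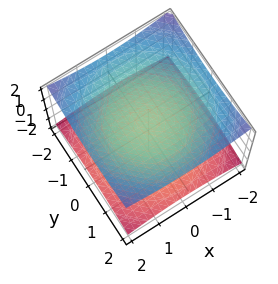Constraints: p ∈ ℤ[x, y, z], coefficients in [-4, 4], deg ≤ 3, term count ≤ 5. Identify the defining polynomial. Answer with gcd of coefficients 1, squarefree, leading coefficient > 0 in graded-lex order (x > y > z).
(a) I count 2 distinct pieces. They look like related sheets of one shape, so recover p as a whole.
(b) deg p = 2. No degree-1 surface has this shape.
(c) Symmetries: the z-axis is an axis of rotation, so x and y enter only as x² + y².
(d) Observable constraints: the surface avoids every integer x-axis point in the box; among the integer gridlines, it crosses the z-axis at z ∈ {-1, 1}.
(e) Assembling these constraints gives the stated polynomial.

x^2 + y^2 - 3*z^2 + 3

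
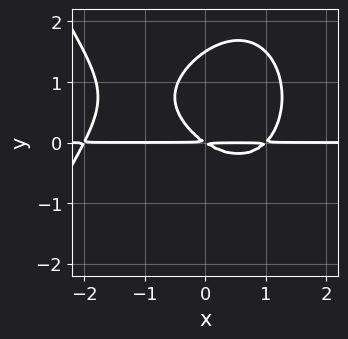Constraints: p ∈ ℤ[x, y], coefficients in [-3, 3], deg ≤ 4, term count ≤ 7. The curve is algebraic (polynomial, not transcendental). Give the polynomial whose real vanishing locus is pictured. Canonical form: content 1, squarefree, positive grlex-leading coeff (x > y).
x^3*y + x^2*y + 2*y^3 - 2*x*y - 3*y^2

First, the degree is 4 — a generic line meets the curve in up to 4 points.
Then, from the axis intercepts and sections: the visible x-axis segment lies entirely on the curve.
Finally, these observations pin down the coefficients.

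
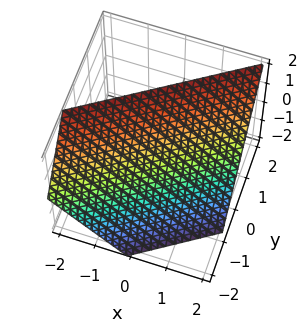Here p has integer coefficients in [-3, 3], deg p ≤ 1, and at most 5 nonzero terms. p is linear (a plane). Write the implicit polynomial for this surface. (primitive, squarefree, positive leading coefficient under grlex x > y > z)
Degree: the surface is flat (a plane), so deg p = 1.
Against the integer gridlines: one x-axis crossing is at x = 1; it crosses the z-axis at the gridline z = 1.
Assembling these constraints gives the stated polynomial.

2*x - 3*y + 2*z - 2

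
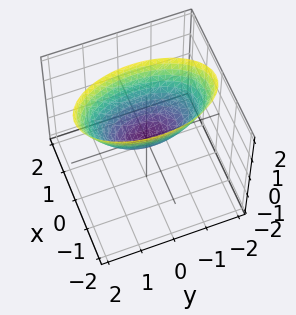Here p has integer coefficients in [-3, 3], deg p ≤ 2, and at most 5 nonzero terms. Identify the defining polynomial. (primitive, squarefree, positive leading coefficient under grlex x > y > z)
3*x^2 + y^2 - 2*z

1. deg p = 2. A paraboloid; a quadric.
2. Symmetries: mirror symmetry x ↦ −x ⇒ only even powers of x; the y ↦ −y reflection is a symmetry, so y appears only in even powers.
3. From the visible intercepts: it meets the z-axis at z = 0 (among the integer gridlines); one y-axis crossing is at y = 0; it crosses the x-axis at the gridline x = 0.
4. Together with the visible shape, these determine p as stated.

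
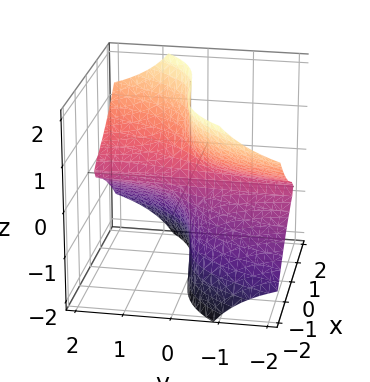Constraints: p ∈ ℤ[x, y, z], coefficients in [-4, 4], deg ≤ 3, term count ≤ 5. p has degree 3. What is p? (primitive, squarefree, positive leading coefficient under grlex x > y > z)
x^3 - 3*y*z^2 + x

Degree: the shape is more complex than any degree-2 surface, so deg p = 3.
From the axis intercepts and sections: it meets the x-axis at x = 0 (among the integer gridlines); the visible y-axis segment lies entirely on the surface.
Together with the visible shape, these determine p as stated. Check: (0, 0, -1) on the z-axis lies on the surface, and p(0, 0, -1) = 0. ✓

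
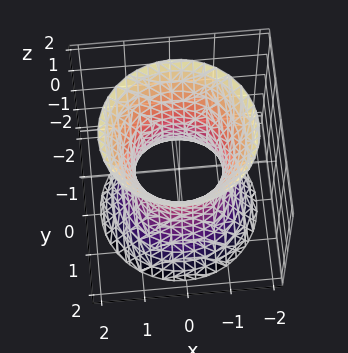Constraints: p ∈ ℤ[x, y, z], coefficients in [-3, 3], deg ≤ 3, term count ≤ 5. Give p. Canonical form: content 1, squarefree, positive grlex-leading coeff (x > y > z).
2*x^2 + 2*y^2 - z^2 - 2

1. The degree is 2 — one connected sheet with a waist; a quadric.
2. By symmetry, the z-axis is an axis of rotation, so x and y enter only as x² + y²; it's symmetric under z → −z, forcing even powers of z.
3. From the visible intercepts: the y-axis gridline crossings are at y ∈ {-1, 1}; the x-axis gridline crossings are at x ∈ {-1, 1}; a circular section at z = 2 has radius between 1 and 2.
4. Fitting integer coefficients to these (and the overall shape) gives p.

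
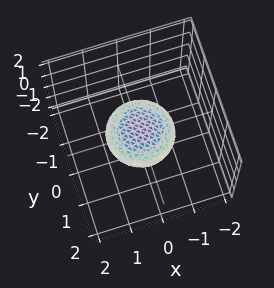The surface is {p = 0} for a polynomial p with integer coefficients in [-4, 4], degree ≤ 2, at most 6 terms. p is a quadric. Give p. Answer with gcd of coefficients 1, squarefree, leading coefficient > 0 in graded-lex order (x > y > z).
1. The degree is 2 — bounded and convex; a quadric.
2. Symmetries: mirror symmetry z ↦ −z ⇒ only even powers of z; the surface is invariant under rotation about z: p = q(x² + y², z).
3. From the visible intercepts: the x-axis gridline crossings are at x ∈ {-1, 1}; the y-axis gridline crossings are at y ∈ {-1, 1}.
4. These observations pin down the coefficients.

x^2 + y^2 + 3*z^2 - 1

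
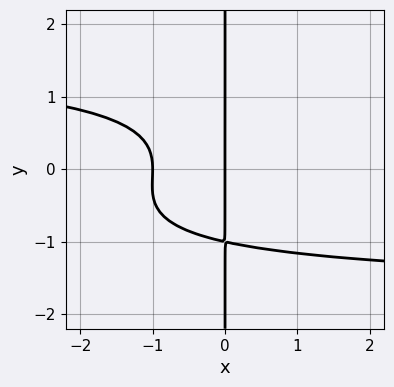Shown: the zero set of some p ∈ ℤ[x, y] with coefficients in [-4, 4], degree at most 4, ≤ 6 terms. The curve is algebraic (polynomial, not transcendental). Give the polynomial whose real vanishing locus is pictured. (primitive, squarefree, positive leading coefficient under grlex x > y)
deg p = 4. The shape is more complex than any degree-3 curve.
Reading off the gridlines: the x-axis gridline crossings are at x ∈ {-1, 0}; the visible y-axis segment lies entirely on the curve.
Assembling these constraints gives the stated polynomial.

x^2*y^2 - 3*x*y^3 - 3*x^2 - 3*x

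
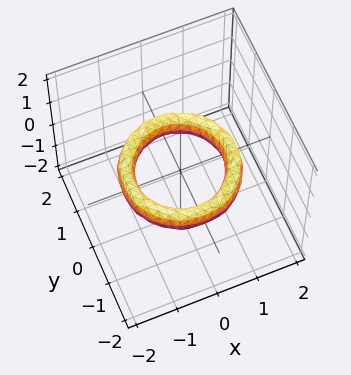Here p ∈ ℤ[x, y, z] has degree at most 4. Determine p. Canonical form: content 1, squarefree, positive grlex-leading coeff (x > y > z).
1. The degree is 4 — a generic line meets the surface in up to 4 points.
2. Symmetry: the surface is invariant under rotation about z: p = q(x² + y², z).
3. Against the integer gridlines: no z-intercept at any integer in the box; the y-axis gridline crossings are at y ∈ {-1, 1}; a circular section at z = 0 has radius exactly 1; the x-axis gridline crossings are at x ∈ {-1, 1}.
4. Solving for integer coefficients yields p as stated.

x^4 + 2*x^2*y^2 + y^4 - 3*x^2 - 3*y^2 + 2*z^2 + 2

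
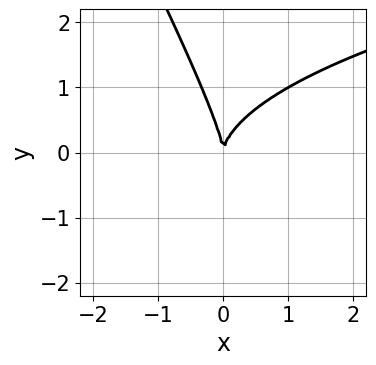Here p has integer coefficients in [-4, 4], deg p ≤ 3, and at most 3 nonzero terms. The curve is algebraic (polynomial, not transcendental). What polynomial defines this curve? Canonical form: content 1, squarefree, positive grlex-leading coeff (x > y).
2*x*y^2 + y^3 - 3*x^2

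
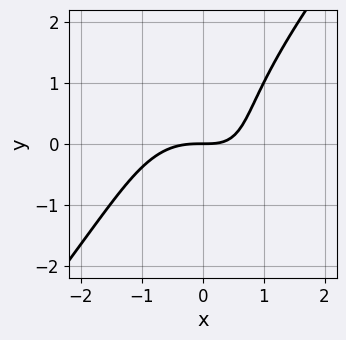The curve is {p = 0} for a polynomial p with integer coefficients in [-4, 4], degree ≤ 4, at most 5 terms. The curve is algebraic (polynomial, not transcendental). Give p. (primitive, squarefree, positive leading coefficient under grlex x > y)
First, deg p = 3. The shape is more complex than any degree-2 curve.
Next, from the visible intercepts: one y-axis crossing is at y = 0; one x-axis crossing is at x = 0.
Finally, the integer polynomial consistent with all of this is the stated p.

2*x^3 - y^3 + 2*x*y - 3*y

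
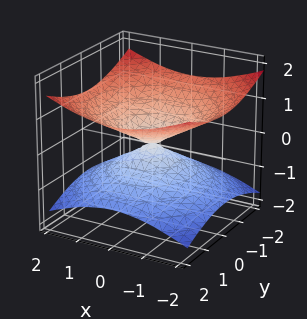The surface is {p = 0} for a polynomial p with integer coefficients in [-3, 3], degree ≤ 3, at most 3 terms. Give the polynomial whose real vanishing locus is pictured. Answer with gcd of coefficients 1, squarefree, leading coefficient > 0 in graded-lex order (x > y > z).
(a) Degree: two nappes meeting at a single point; a quadric, so deg p = 2.
(b) Symmetries: it's symmetric under z → −z, forcing even powers of z; every cross-section ⟂ z is a circle, so x, y appear only via x² + y².
(c) Against the integer gridlines: it meets the x-axis at x = 0 (among the integer gridlines); it crosses the z-axis at the gridline z = 0; it crosses the y-axis at the gridline y = 0; a circular section at z = -1 has radius between 1 and 2.
(d) These observations pin down the coefficients.

x^2 + y^2 - 3*z^2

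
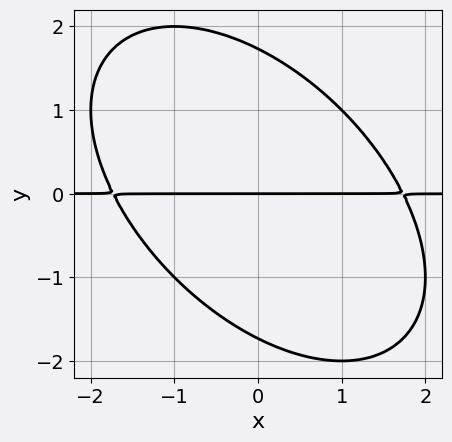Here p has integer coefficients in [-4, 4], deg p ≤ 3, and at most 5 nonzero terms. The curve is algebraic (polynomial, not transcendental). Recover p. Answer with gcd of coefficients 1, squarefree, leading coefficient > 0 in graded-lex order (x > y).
x^2*y + x*y^2 + y^3 - 3*y

(a) deg p = 3.
(b) From the axis intercepts and sections: one y-axis crossing is at y = 0; every point of the x-axis in the box is on the curve.
(c) Fitting integer coefficients to these (and the overall shape) gives p.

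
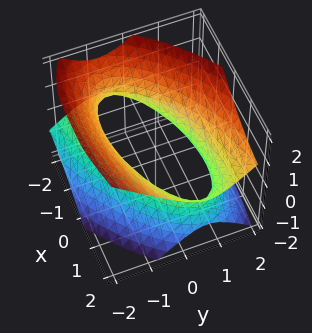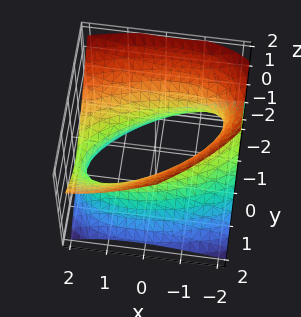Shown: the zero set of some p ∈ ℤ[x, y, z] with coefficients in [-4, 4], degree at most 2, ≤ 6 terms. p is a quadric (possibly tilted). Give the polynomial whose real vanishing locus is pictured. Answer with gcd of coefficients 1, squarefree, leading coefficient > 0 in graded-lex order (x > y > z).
First, the degree is 2 — a generic line meets the surface in up to 2 points.
Next, observable constraints: the y-axis gridline crossings are at y ∈ {-1, 1}; it misses every integer gridline on the z-axis.
Finally, together with the visible shape, these determine p as stated.

x^2 - 2*x*y - 2*x*z + 3*y^2 - 3*z^2 - 3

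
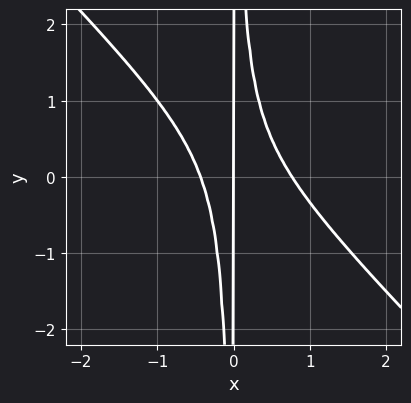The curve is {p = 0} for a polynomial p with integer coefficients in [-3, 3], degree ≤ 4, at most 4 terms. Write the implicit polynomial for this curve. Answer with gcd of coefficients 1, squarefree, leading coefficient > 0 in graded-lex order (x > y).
(a) The degree is 3 — no degree-2 curve has this shape.
(b) From the axis intercepts and sections: one x-axis crossing is at x = 0; the visible y-axis segment lies entirely on the curve.
(c) Solving for integer coefficients yields p as stated.

3*x^3 + 3*x^2*y - x^2 - x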